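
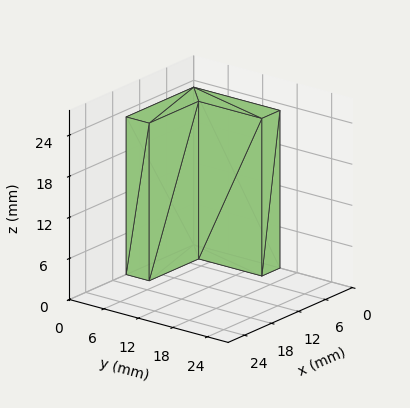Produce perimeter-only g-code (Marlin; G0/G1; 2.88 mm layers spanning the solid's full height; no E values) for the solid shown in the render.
Reading the render: the shape is an L-shaped prism: outer 15 × 15 mm, arm thicknesses ≈ 4 mm (horizontal) and 4 mm (vertical), extruded 23 mm in z (dimensions read to the nearest mm from the axis ticks). For the g-code, the solid's height is divided into equal slices at the stated Δz and each level perimeter traced with G1 moves after a G0 lift.

; perimeter-only toolpath
G21 ; units = mm
G90 ; absolute positioning
G28 ; home
; layer 1
G0 Z2.88
G0 X0.00 Y0.00
G1 X15.00 Y0.00
G1 X15.00 Y4.00
G1 X4.00 Y4.00
G1 X4.00 Y15.00
G1 X0.00 Y15.00
G1 X0.00 Y0.00
; layer 2
G0 Z5.75
G0 X0.00 Y0.00
G1 X15.00 Y0.00
G1 X15.00 Y4.00
G1 X4.00 Y4.00
G1 X4.00 Y15.00
G1 X0.00 Y15.00
G1 X0.00 Y0.00
; layer 3
G0 Z8.62
G0 X0.00 Y0.00
G1 X15.00 Y0.00
G1 X15.00 Y4.00
G1 X4.00 Y4.00
G1 X4.00 Y15.00
G1 X0.00 Y15.00
G1 X0.00 Y0.00
; layer 4
G0 Z11.50
G0 X0.00 Y0.00
G1 X15.00 Y0.00
G1 X15.00 Y4.00
G1 X4.00 Y4.00
G1 X4.00 Y15.00
G1 X0.00 Y15.00
G1 X0.00 Y0.00
; layer 5
G0 Z14.38
G0 X0.00 Y0.00
G1 X15.00 Y0.00
G1 X15.00 Y4.00
G1 X4.00 Y4.00
G1 X4.00 Y15.00
G1 X0.00 Y15.00
G1 X0.00 Y0.00
; layer 6
G0 Z17.25
G0 X0.00 Y0.00
G1 X15.00 Y0.00
G1 X15.00 Y4.00
G1 X4.00 Y4.00
G1 X4.00 Y15.00
G1 X0.00 Y15.00
G1 X0.00 Y0.00
; layer 7
G0 Z20.12
G0 X0.00 Y0.00
G1 X15.00 Y0.00
G1 X15.00 Y4.00
G1 X4.00 Y4.00
G1 X4.00 Y15.00
G1 X0.00 Y15.00
G1 X0.00 Y0.00
; layer 8
G0 Z23.00
G0 X0.00 Y0.00
G1 X15.00 Y0.00
G1 X15.00 Y4.00
G1 X4.00 Y4.00
G1 X4.00 Y15.00
G1 X0.00 Y15.00
G1 X0.00 Y0.00
M2 ; end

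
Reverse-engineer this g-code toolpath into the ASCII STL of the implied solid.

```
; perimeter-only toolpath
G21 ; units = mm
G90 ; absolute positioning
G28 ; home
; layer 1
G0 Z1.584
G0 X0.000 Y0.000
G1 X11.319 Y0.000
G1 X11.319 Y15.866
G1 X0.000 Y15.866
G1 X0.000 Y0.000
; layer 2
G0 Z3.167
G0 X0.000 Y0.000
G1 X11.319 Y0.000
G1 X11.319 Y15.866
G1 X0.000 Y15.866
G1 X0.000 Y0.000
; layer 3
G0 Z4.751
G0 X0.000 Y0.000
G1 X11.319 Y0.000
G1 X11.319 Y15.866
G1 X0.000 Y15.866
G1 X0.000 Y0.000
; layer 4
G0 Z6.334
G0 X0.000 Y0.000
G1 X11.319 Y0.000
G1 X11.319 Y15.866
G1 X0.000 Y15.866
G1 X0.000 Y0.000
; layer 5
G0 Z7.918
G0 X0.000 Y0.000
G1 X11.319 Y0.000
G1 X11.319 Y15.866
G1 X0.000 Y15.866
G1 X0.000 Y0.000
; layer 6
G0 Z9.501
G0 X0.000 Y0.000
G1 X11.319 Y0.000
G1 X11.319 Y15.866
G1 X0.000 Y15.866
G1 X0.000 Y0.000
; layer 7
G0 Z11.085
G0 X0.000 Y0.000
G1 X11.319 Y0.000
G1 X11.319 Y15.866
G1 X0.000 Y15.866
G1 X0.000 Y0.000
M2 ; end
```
solid part
  facet normal 0.0000 0.0000 -1.0000
    outer loop
      vertex 11.319 15.866 0.000
      vertex 11.319 0.000 0.000
      vertex 0.000 0.000 0.000
    endloop
  endfacet
  facet normal 0.0000 0.0000 -1.0000
    outer loop
      vertex 0.000 15.866 0.000
      vertex 11.319 15.866 0.000
      vertex 0.000 0.000 0.000
    endloop
  endfacet
  facet normal 0.0000 0.0000 1.0000
    outer loop
      vertex 0.000 0.000 11.085
      vertex 11.319 0.000 11.085
      vertex 11.319 15.866 11.085
    endloop
  endfacet
  facet normal 0.0000 0.0000 1.0000
    outer loop
      vertex 0.000 0.000 11.085
      vertex 11.319 15.866 11.085
      vertex 0.000 15.866 11.085
    endloop
  endfacet
  facet normal 0.0000 -1.0000 0.0000
    outer loop
      vertex 0.000 0.000 0.000
      vertex 11.319 0.000 0.000
      vertex 11.319 0.000 11.085
    endloop
  endfacet
  facet normal 0.0000 -1.0000 0.0000
    outer loop
      vertex 0.000 0.000 0.000
      vertex 11.319 0.000 11.085
      vertex 0.000 0.000 11.085
    endloop
  endfacet
  facet normal 0.0000 1.0000 0.0000
    outer loop
      vertex 11.319 15.866 11.085
      vertex 11.319 15.866 0.000
      vertex 0.000 15.866 0.000
    endloop
  endfacet
  facet normal 0.0000 1.0000 0.0000
    outer loop
      vertex 0.000 15.866 11.085
      vertex 11.319 15.866 11.085
      vertex 0.000 15.866 0.000
    endloop
  endfacet
  facet normal -1.0000 0.0000 0.0000
    outer loop
      vertex 0.000 15.866 11.085
      vertex 0.000 15.866 0.000
      vertex 0.000 0.000 0.000
    endloop
  endfacet
  facet normal -1.0000 0.0000 0.0000
    outer loop
      vertex 0.000 0.000 11.085
      vertex 0.000 15.866 11.085
      vertex 0.000 0.000 0.000
    endloop
  endfacet
  facet normal 1.0000 0.0000 0.0000
    outer loop
      vertex 11.319 0.000 0.000
      vertex 11.319 15.866 0.000
      vertex 11.319 15.866 11.085
    endloop
  endfacet
  facet normal 1.0000 0.0000 0.0000
    outer loop
      vertex 11.319 0.000 0.000
      vertex 11.319 15.866 11.085
      vertex 11.319 0.000 11.085
    endloop
  endfacet
endsolid part

The G0 Z moves step by Δz≈1.584 mm. Every layer's G1 loop is the same polygon, so the solid is a straight extrusion of it from z=0 to z≈11.1. Closing with flat bottom and top caps and triangulating gives 12 facets — a rectangular box, roughly 11.3 × 15.9 mm footprint and 11.1 mm tall.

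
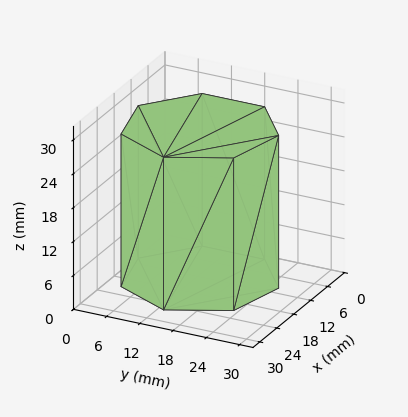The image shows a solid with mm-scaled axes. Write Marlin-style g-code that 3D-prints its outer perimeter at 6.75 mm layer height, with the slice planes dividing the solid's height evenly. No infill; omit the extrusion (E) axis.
Reading the render: the shape is a regular 7-sided prism (a cylinder approximated with 7 flat sides), circumscribed radius ≈ 13 mm, height ≈ 27 mm (dimensions read to the nearest mm from the axis ticks). For the g-code, the solid's height is divided into equal slices at the stated Δz and each level perimeter traced with G1 moves after a G0 lift.

; perimeter-only toolpath
G21 ; units = mm
G90 ; absolute positioning
G28 ; home
; layer 1
G0 Z6.75
G0 X26.00 Y13.00
G1 X21.11 Y23.16
G1 X10.11 Y25.67
G1 X1.29 Y18.64
G1 X1.29 Y7.36
G1 X10.11 Y0.33
G1 X21.11 Y2.84
G1 X26.00 Y13.00
; layer 2
G0 Z13.50
G0 X26.00 Y13.00
G1 X21.11 Y23.16
G1 X10.11 Y25.67
G1 X1.29 Y18.64
G1 X1.29 Y7.36
G1 X10.11 Y0.33
G1 X21.11 Y2.84
G1 X26.00 Y13.00
; layer 3
G0 Z20.25
G0 X26.00 Y13.00
G1 X21.11 Y23.16
G1 X10.11 Y25.67
G1 X1.29 Y18.64
G1 X1.29 Y7.36
G1 X10.11 Y0.33
G1 X21.11 Y2.84
G1 X26.00 Y13.00
; layer 4
G0 Z27.00
G0 X26.00 Y13.00
G1 X21.11 Y23.16
G1 X10.11 Y25.67
G1 X1.29 Y18.64
G1 X1.29 Y7.36
G1 X10.11 Y0.33
G1 X21.11 Y2.84
G1 X26.00 Y13.00
M2 ; end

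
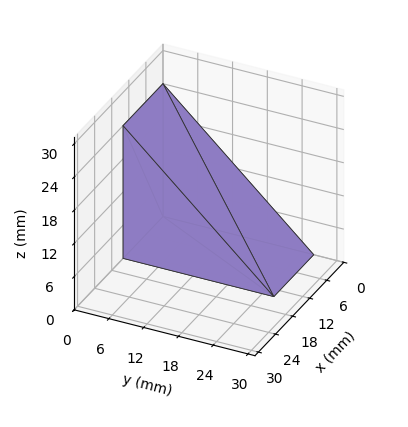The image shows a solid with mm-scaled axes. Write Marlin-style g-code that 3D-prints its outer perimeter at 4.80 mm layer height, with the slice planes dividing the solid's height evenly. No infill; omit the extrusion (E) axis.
Reading the render: the shape is a wedge (ramp): 14 × 26 mm base, rising to 24 mm along the y=0 edge and sloping linearly to z=0 at y=26 (dimensions read to the nearest mm from the axis ticks). For the g-code, the solid's height is divided into equal slices at the stated Δz and each level perimeter traced with G1 moves after a G0 lift.

; perimeter-only toolpath
G21 ; units = mm
G90 ; absolute positioning
G28 ; home
; layer 1
G0 Z4.80
G0 X0.00 Y0.00
G1 X14.00 Y0.00
G1 X14.00 Y20.80
G1 X0.00 Y20.80
G1 X0.00 Y0.00
; layer 2
G0 Z9.60
G0 X0.00 Y0.00
G1 X14.00 Y0.00
G1 X14.00 Y15.60
G1 X0.00 Y15.60
G1 X0.00 Y0.00
; layer 3
G0 Z14.40
G0 X0.00 Y0.00
G1 X14.00 Y0.00
G1 X14.00 Y10.40
G1 X0.00 Y10.40
G1 X0.00 Y0.00
; layer 4
G0 Z19.20
G0 X0.00 Y0.00
G1 X14.00 Y0.00
G1 X14.00 Y5.20
G1 X0.00 Y5.20
G1 X0.00 Y0.00
M2 ; end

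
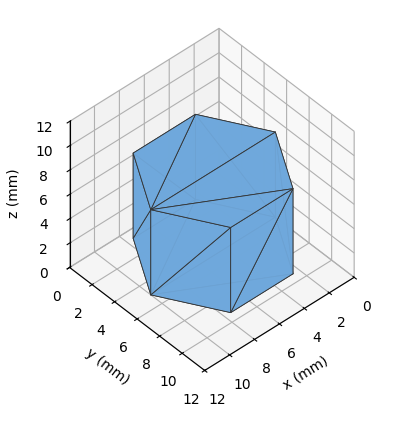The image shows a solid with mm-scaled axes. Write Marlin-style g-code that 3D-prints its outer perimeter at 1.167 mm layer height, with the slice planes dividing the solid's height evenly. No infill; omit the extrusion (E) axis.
Reading the render: the shape is a regular 6-sided prism (a cylinder approximated with 6 flat sides), circumscribed radius ≈ 5 mm, height ≈ 7 mm (dimensions read to the nearest mm from the axis ticks). For the g-code, the solid's height is divided into equal slices at the stated Δz and each level perimeter traced with G1 moves after a G0 lift.

; perimeter-only toolpath
G21 ; units = mm
G90 ; absolute positioning
G28 ; home
; layer 1
G0 Z1.167
G0 X10.000 Y5.000
G1 X7.500 Y9.330
G1 X2.500 Y9.330
G1 X0.000 Y5.000
G1 X2.500 Y0.670
G1 X7.500 Y0.670
G1 X10.000 Y5.000
; layer 2
G0 Z2.333
G0 X10.000 Y5.000
G1 X7.500 Y9.330
G1 X2.500 Y9.330
G1 X0.000 Y5.000
G1 X2.500 Y0.670
G1 X7.500 Y0.670
G1 X10.000 Y5.000
; layer 3
G0 Z3.500
G0 X10.000 Y5.000
G1 X7.500 Y9.330
G1 X2.500 Y9.330
G1 X0.000 Y5.000
G1 X2.500 Y0.670
G1 X7.500 Y0.670
G1 X10.000 Y5.000
; layer 4
G0 Z4.667
G0 X10.000 Y5.000
G1 X7.500 Y9.330
G1 X2.500 Y9.330
G1 X0.000 Y5.000
G1 X2.500 Y0.670
G1 X7.500 Y0.670
G1 X10.000 Y5.000
; layer 5
G0 Z5.833
G0 X10.000 Y5.000
G1 X7.500 Y9.330
G1 X2.500 Y9.330
G1 X0.000 Y5.000
G1 X2.500 Y0.670
G1 X7.500 Y0.670
G1 X10.000 Y5.000
; layer 6
G0 Z7.000
G0 X10.000 Y5.000
G1 X7.500 Y9.330
G1 X2.500 Y9.330
G1 X0.000 Y5.000
G1 X2.500 Y0.670
G1 X7.500 Y0.670
G1 X10.000 Y5.000
M2 ; end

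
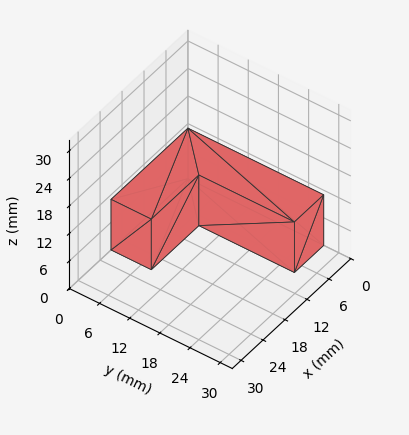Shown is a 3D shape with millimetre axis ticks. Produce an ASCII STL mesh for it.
Reading the render: the shape is an L-shaped prism: outer 21 × 27 mm, arm thicknesses ≈ 8 mm (horizontal) and 8 mm (vertical), extruded 11 mm in z (dimensions read to the nearest mm from the axis ticks). For the STL, each face is triangulated and given an outward normal.

solid part
  facet normal 0.0000 0.0000 -1.0000
    outer loop
      vertex 21.00 8.00 0.00
      vertex 21.00 0.00 0.00
      vertex 0.00 0.00 0.00
    endloop
  endfacet
  facet normal 0.0000 0.0000 -1.0000
    outer loop
      vertex 8.00 8.00 0.00
      vertex 21.00 8.00 0.00
      vertex 0.00 0.00 0.00
    endloop
  endfacet
  facet normal 0.0000 0.0000 -1.0000
    outer loop
      vertex 8.00 27.00 0.00
      vertex 8.00 8.00 0.00
      vertex 0.00 0.00 0.00
    endloop
  endfacet
  facet normal 0.0000 0.0000 -1.0000
    outer loop
      vertex 0.00 27.00 0.00
      vertex 8.00 27.00 0.00
      vertex 0.00 0.00 0.00
    endloop
  endfacet
  facet normal 0.0000 0.0000 1.0000
    outer loop
      vertex 0.00 0.00 11.00
      vertex 21.00 0.00 11.00
      vertex 21.00 8.00 11.00
    endloop
  endfacet
  facet normal 0.0000 0.0000 1.0000
    outer loop
      vertex 0.00 0.00 11.00
      vertex 21.00 8.00 11.00
      vertex 8.00 8.00 11.00
    endloop
  endfacet
  facet normal 0.0000 0.0000 1.0000
    outer loop
      vertex 0.00 0.00 11.00
      vertex 8.00 8.00 11.00
      vertex 8.00 27.00 11.00
    endloop
  endfacet
  facet normal 0.0000 0.0000 1.0000
    outer loop
      vertex 0.00 0.00 11.00
      vertex 8.00 27.00 11.00
      vertex 0.00 27.00 11.00
    endloop
  endfacet
  facet normal 0.0000 -1.0000 0.0000
    outer loop
      vertex 0.00 0.00 0.00
      vertex 21.00 0.00 0.00
      vertex 21.00 0.00 11.00
    endloop
  endfacet
  facet normal 0.0000 -1.0000 0.0000
    outer loop
      vertex 0.00 0.00 0.00
      vertex 21.00 0.00 11.00
      vertex 0.00 0.00 11.00
    endloop
  endfacet
  facet normal 1.0000 0.0000 0.0000
    outer loop
      vertex 21.00 0.00 0.00
      vertex 21.00 8.00 0.00
      vertex 21.00 8.00 11.00
    endloop
  endfacet
  facet normal 1.0000 0.0000 0.0000
    outer loop
      vertex 21.00 0.00 0.00
      vertex 21.00 8.00 11.00
      vertex 21.00 0.00 11.00
    endloop
  endfacet
  facet normal 0.0000 1.0000 0.0000
    outer loop
      vertex 21.00 8.00 0.00
      vertex 8.00 8.00 0.00
      vertex 8.00 8.00 11.00
    endloop
  endfacet
  facet normal 0.0000 1.0000 0.0000
    outer loop
      vertex 21.00 8.00 0.00
      vertex 8.00 8.00 11.00
      vertex 21.00 8.00 11.00
    endloop
  endfacet
  facet normal 1.0000 0.0000 0.0000
    outer loop
      vertex 8.00 8.00 0.00
      vertex 8.00 27.00 0.00
      vertex 8.00 27.00 11.00
    endloop
  endfacet
  facet normal 1.0000 0.0000 0.0000
    outer loop
      vertex 8.00 8.00 0.00
      vertex 8.00 27.00 11.00
      vertex 8.00 8.00 11.00
    endloop
  endfacet
  facet normal 0.0000 1.0000 0.0000
    outer loop
      vertex 8.00 27.00 0.00
      vertex 0.00 27.00 0.00
      vertex 0.00 27.00 11.00
    endloop
  endfacet
  facet normal 0.0000 1.0000 0.0000
    outer loop
      vertex 8.00 27.00 0.00
      vertex 0.00 27.00 11.00
      vertex 8.00 27.00 11.00
    endloop
  endfacet
  facet normal -1.0000 0.0000 0.0000
    outer loop
      vertex 0.00 27.00 0.00
      vertex 0.00 0.00 0.00
      vertex 0.00 0.00 11.00
    endloop
  endfacet
  facet normal -1.0000 0.0000 0.0000
    outer loop
      vertex 0.00 27.00 0.00
      vertex 0.00 0.00 11.00
      vertex 0.00 27.00 11.00
    endloop
  endfacet
endsolid part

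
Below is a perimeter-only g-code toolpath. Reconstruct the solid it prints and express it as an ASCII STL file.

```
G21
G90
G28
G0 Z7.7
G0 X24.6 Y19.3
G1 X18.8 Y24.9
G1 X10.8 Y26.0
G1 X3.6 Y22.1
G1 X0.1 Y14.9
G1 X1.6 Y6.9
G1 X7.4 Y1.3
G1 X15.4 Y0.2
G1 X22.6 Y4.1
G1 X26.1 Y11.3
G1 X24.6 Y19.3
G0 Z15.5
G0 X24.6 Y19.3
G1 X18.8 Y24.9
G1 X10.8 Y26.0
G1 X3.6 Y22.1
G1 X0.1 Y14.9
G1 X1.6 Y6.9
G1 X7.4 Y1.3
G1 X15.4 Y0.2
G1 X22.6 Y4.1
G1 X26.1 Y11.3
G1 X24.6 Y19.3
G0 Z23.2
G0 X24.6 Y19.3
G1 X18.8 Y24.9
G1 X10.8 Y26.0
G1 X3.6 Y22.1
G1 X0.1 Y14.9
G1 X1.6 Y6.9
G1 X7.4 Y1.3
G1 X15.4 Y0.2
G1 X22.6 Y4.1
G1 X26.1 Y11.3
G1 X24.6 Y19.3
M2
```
solid part
  facet normal 0.0000 0.0000 -1.0000
    outer loop
      vertex 10.8 26.0 0.0
      vertex 18.8 24.9 0.0
      vertex 24.6 19.3 0.0
    endloop
  endfacet
  facet normal 0.0000 0.0000 -1.0000
    outer loop
      vertex 3.6 22.1 0.0
      vertex 10.8 26.0 0.0
      vertex 24.6 19.3 0.0
    endloop
  endfacet
  facet normal 0.0000 0.0000 -1.0000
    outer loop
      vertex 0.1 14.9 0.0
      vertex 3.6 22.1 0.0
      vertex 24.6 19.3 0.0
    endloop
  endfacet
  facet normal 0.0000 0.0000 -1.0000
    outer loop
      vertex 1.6 6.9 0.0
      vertex 0.1 14.9 0.0
      vertex 24.6 19.3 0.0
    endloop
  endfacet
  facet normal 0.0000 0.0000 -1.0000
    outer loop
      vertex 7.4 1.3 0.0
      vertex 1.6 6.9 0.0
      vertex 24.6 19.3 0.0
    endloop
  endfacet
  facet normal 0.0000 0.0000 -1.0000
    outer loop
      vertex 15.4 0.2 0.0
      vertex 7.4 1.3 0.0
      vertex 24.6 19.3 0.0
    endloop
  endfacet
  facet normal 0.0000 0.0000 -1.0000
    outer loop
      vertex 22.6 4.1 0.0
      vertex 15.4 0.2 0.0
      vertex 24.6 19.3 0.0
    endloop
  endfacet
  facet normal 0.0000 0.0000 -1.0000
    outer loop
      vertex 26.1 11.3 0.0
      vertex 22.6 4.1 0.0
      vertex 24.6 19.3 0.0
    endloop
  endfacet
  facet normal 0.0000 0.0000 1.0000
    outer loop
      vertex 24.6 19.3 23.2
      vertex 18.8 24.9 23.2
      vertex 10.8 26.0 23.2
    endloop
  endfacet
  facet normal 0.0000 0.0000 1.0000
    outer loop
      vertex 24.6 19.3 23.2
      vertex 10.8 26.0 23.2
      vertex 3.6 22.1 23.2
    endloop
  endfacet
  facet normal 0.0000 0.0000 1.0000
    outer loop
      vertex 24.6 19.3 23.2
      vertex 3.6 22.1 23.2
      vertex 0.1 14.9 23.2
    endloop
  endfacet
  facet normal 0.0000 0.0000 1.0000
    outer loop
      vertex 24.6 19.3 23.2
      vertex 0.1 14.9 23.2
      vertex 1.6 6.9 23.2
    endloop
  endfacet
  facet normal 0.0000 0.0000 1.0000
    outer loop
      vertex 24.6 19.3 23.2
      vertex 1.6 6.9 23.2
      vertex 7.4 1.3 23.2
    endloop
  endfacet
  facet normal 0.0000 0.0000 1.0000
    outer loop
      vertex 24.6 19.3 23.2
      vertex 7.4 1.3 23.2
      vertex 15.4 0.2 23.2
    endloop
  endfacet
  facet normal 0.0000 0.0000 1.0000
    outer loop
      vertex 24.6 19.3 23.2
      vertex 15.4 0.2 23.2
      vertex 22.6 4.1 23.2
    endloop
  endfacet
  facet normal 0.0000 0.0000 1.0000
    outer loop
      vertex 24.6 19.3 23.2
      vertex 22.6 4.1 23.2
      vertex 26.1 11.3 23.2
    endloop
  endfacet
  facet normal 0.6946 0.7194 0.0000
    outer loop
      vertex 24.6 19.3 0.0
      vertex 18.8 24.9 0.0
      vertex 18.8 24.9 23.2
    endloop
  endfacet
  facet normal 0.6946 0.7194 0.0000
    outer loop
      vertex 24.6 19.3 0.0
      vertex 18.8 24.9 23.2
      vertex 24.6 19.3 23.2
    endloop
  endfacet
  facet normal 0.1362 0.9907 0.0000
    outer loop
      vertex 18.8 24.9 0.0
      vertex 10.8 26.0 0.0
      vertex 10.8 26.0 23.2
    endloop
  endfacet
  facet normal 0.1362 0.9907 0.0000
    outer loop
      vertex 18.8 24.9 0.0
      vertex 10.8 26.0 23.2
      vertex 18.8 24.9 23.2
    endloop
  endfacet
  facet normal -0.4763 0.8793 0.0000
    outer loop
      vertex 10.8 26.0 0.0
      vertex 3.6 22.1 0.0
      vertex 3.6 22.1 23.2
    endloop
  endfacet
  facet normal -0.4763 0.8793 0.0000
    outer loop
      vertex 10.8 26.0 0.0
      vertex 3.6 22.1 23.2
      vertex 10.8 26.0 23.2
    endloop
  endfacet
  facet normal -0.8994 0.4372 0.0000
    outer loop
      vertex 3.6 22.1 0.0
      vertex 0.1 14.9 0.0
      vertex 0.1 14.9 23.2
    endloop
  endfacet
  facet normal -0.8994 0.4372 0.0000
    outer loop
      vertex 3.6 22.1 0.0
      vertex 0.1 14.9 23.2
      vertex 3.6 22.1 23.2
    endloop
  endfacet
  facet normal -0.9829 -0.1843 0.0000
    outer loop
      vertex 0.1 14.9 0.0
      vertex 1.6 6.9 0.0
      vertex 1.6 6.9 23.2
    endloop
  endfacet
  facet normal -0.9829 -0.1843 0.0000
    outer loop
      vertex 0.1 14.9 0.0
      vertex 1.6 6.9 23.2
      vertex 0.1 14.9 23.2
    endloop
  endfacet
  facet normal -0.6946 -0.7194 0.0000
    outer loop
      vertex 1.6 6.9 0.0
      vertex 7.4 1.3 0.0
      vertex 7.4 1.3 23.2
    endloop
  endfacet
  facet normal -0.6946 -0.7194 0.0000
    outer loop
      vertex 1.6 6.9 0.0
      vertex 7.4 1.3 23.2
      vertex 1.6 6.9 23.2
    endloop
  endfacet
  facet normal -0.1362 -0.9907 0.0000
    outer loop
      vertex 7.4 1.3 0.0
      vertex 15.4 0.2 0.0
      vertex 15.4 0.2 23.2
    endloop
  endfacet
  facet normal -0.1362 -0.9907 0.0000
    outer loop
      vertex 7.4 1.3 0.0
      vertex 15.4 0.2 23.2
      vertex 7.4 1.3 23.2
    endloop
  endfacet
  facet normal 0.4763 -0.8793 0.0000
    outer loop
      vertex 15.4 0.2 0.0
      vertex 22.6 4.1 0.0
      vertex 22.6 4.1 23.2
    endloop
  endfacet
  facet normal 0.4763 -0.8793 0.0000
    outer loop
      vertex 15.4 0.2 0.0
      vertex 22.6 4.1 23.2
      vertex 15.4 0.2 23.2
    endloop
  endfacet
  facet normal 0.8994 -0.4372 0.0000
    outer loop
      vertex 22.6 4.1 0.0
      vertex 26.1 11.3 0.0
      vertex 26.1 11.3 23.2
    endloop
  endfacet
  facet normal 0.8994 -0.4372 0.0000
    outer loop
      vertex 22.6 4.1 0.0
      vertex 26.1 11.3 23.2
      vertex 22.6 4.1 23.2
    endloop
  endfacet
  facet normal 0.9829 0.1843 0.0000
    outer loop
      vertex 26.1 11.3 0.0
      vertex 24.6 19.3 0.0
      vertex 24.6 19.3 23.2
    endloop
  endfacet
  facet normal 0.9829 0.1843 0.0000
    outer loop
      vertex 26.1 11.3 0.0
      vertex 24.6 19.3 23.2
      vertex 26.1 11.3 23.2
    endloop
  endfacet
endsolid part

The G0 Z moves step by Δz≈7.7 mm. Every layer's G1 loop is the same polygon, so the solid is a straight extrusion of it from z=0 to z≈23.2. Closing with flat bottom and top caps and triangulating gives 36 facets — a regular 10-sided prism (a cylinder approximated with 10 flat sides), circumscribed radius ≈ 13.1 mm, height ≈ 23.2 mm.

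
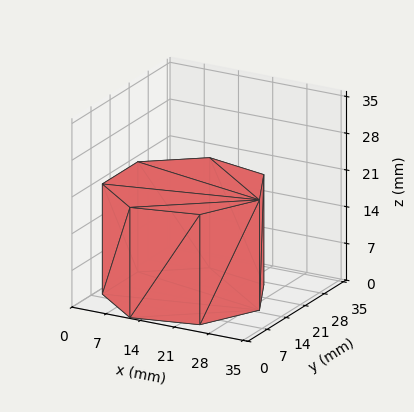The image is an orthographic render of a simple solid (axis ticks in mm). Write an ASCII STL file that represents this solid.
Reading the render: the shape is a regular 7-sided prism (a cylinder approximated with 7 flat sides), circumscribed radius ≈ 15 mm, height ≈ 21 mm (dimensions read to the nearest mm from the axis ticks). For the STL, each face is triangulated and given an outward normal.

solid part
  facet normal 0.0000 0.0000 -1.0000
    outer loop
      vertex 11.662 29.624 0.000
      vertex 24.352 26.727 0.000
      vertex 30.000 15.000 0.000
    endloop
  endfacet
  facet normal 0.0000 0.0000 -1.0000
    outer loop
      vertex 1.485 21.508 0.000
      vertex 11.662 29.624 0.000
      vertex 30.000 15.000 0.000
    endloop
  endfacet
  facet normal 0.0000 0.0000 -1.0000
    outer loop
      vertex 1.485 8.492 0.000
      vertex 1.485 21.508 0.000
      vertex 30.000 15.000 0.000
    endloop
  endfacet
  facet normal 0.0000 0.0000 -1.0000
    outer loop
      vertex 11.662 0.376 0.000
      vertex 1.485 8.492 0.000
      vertex 30.000 15.000 0.000
    endloop
  endfacet
  facet normal 0.0000 0.0000 -1.0000
    outer loop
      vertex 24.352 3.273 0.000
      vertex 11.662 0.376 0.000
      vertex 30.000 15.000 0.000
    endloop
  endfacet
  facet normal 0.0000 0.0000 1.0000
    outer loop
      vertex 30.000 15.000 21.000
      vertex 24.352 26.727 21.000
      vertex 11.662 29.624 21.000
    endloop
  endfacet
  facet normal 0.0000 0.0000 1.0000
    outer loop
      vertex 30.000 15.000 21.000
      vertex 11.662 29.624 21.000
      vertex 1.485 21.508 21.000
    endloop
  endfacet
  facet normal 0.0000 0.0000 1.0000
    outer loop
      vertex 30.000 15.000 21.000
      vertex 1.485 21.508 21.000
      vertex 1.485 8.492 21.000
    endloop
  endfacet
  facet normal 0.0000 0.0000 1.0000
    outer loop
      vertex 30.000 15.000 21.000
      vertex 1.485 8.492 21.000
      vertex 11.662 0.376 21.000
    endloop
  endfacet
  facet normal 0.0000 0.0000 1.0000
    outer loop
      vertex 30.000 15.000 21.000
      vertex 11.662 0.376 21.000
      vertex 24.352 3.273 21.000
    endloop
  endfacet
  facet normal 0.9010 0.4339 0.0000
    outer loop
      vertex 30.000 15.000 0.000
      vertex 24.352 26.727 0.000
      vertex 24.352 26.727 21.000
    endloop
  endfacet
  facet normal 0.9010 0.4339 0.0000
    outer loop
      vertex 30.000 15.000 0.000
      vertex 24.352 26.727 21.000
      vertex 30.000 15.000 21.000
    endloop
  endfacet
  facet normal 0.2226 0.9749 0.0000
    outer loop
      vertex 24.352 26.727 0.000
      vertex 11.662 29.624 0.000
      vertex 11.662 29.624 21.000
    endloop
  endfacet
  facet normal 0.2226 0.9749 0.0000
    outer loop
      vertex 24.352 26.727 0.000
      vertex 11.662 29.624 21.000
      vertex 24.352 26.727 21.000
    endloop
  endfacet
  facet normal -0.6235 0.7818 0.0000
    outer loop
      vertex 11.662 29.624 0.000
      vertex 1.485 21.508 0.000
      vertex 1.485 21.508 21.000
    endloop
  endfacet
  facet normal -0.6235 0.7818 0.0000
    outer loop
      vertex 11.662 29.624 0.000
      vertex 1.485 21.508 21.000
      vertex 11.662 29.624 21.000
    endloop
  endfacet
  facet normal -1.0000 0.0000 0.0000
    outer loop
      vertex 1.485 21.508 0.000
      vertex 1.485 8.492 0.000
      vertex 1.485 8.492 21.000
    endloop
  endfacet
  facet normal -1.0000 0.0000 0.0000
    outer loop
      vertex 1.485 21.508 0.000
      vertex 1.485 8.492 21.000
      vertex 1.485 21.508 21.000
    endloop
  endfacet
  facet normal -0.6235 -0.7818 0.0000
    outer loop
      vertex 1.485 8.492 0.000
      vertex 11.662 0.376 0.000
      vertex 11.662 0.376 21.000
    endloop
  endfacet
  facet normal -0.6235 -0.7818 0.0000
    outer loop
      vertex 1.485 8.492 0.000
      vertex 11.662 0.376 21.000
      vertex 1.485 8.492 21.000
    endloop
  endfacet
  facet normal 0.2226 -0.9749 0.0000
    outer loop
      vertex 11.662 0.376 0.000
      vertex 24.352 3.273 0.000
      vertex 24.352 3.273 21.000
    endloop
  endfacet
  facet normal 0.2226 -0.9749 0.0000
    outer loop
      vertex 11.662 0.376 0.000
      vertex 24.352 3.273 21.000
      vertex 11.662 0.376 21.000
    endloop
  endfacet
  facet normal 0.9010 -0.4339 0.0000
    outer loop
      vertex 24.352 3.273 0.000
      vertex 30.000 15.000 0.000
      vertex 30.000 15.000 21.000
    endloop
  endfacet
  facet normal 0.9010 -0.4339 0.0000
    outer loop
      vertex 24.352 3.273 0.000
      vertex 30.000 15.000 21.000
      vertex 24.352 3.273 21.000
    endloop
  endfacet
endsolid part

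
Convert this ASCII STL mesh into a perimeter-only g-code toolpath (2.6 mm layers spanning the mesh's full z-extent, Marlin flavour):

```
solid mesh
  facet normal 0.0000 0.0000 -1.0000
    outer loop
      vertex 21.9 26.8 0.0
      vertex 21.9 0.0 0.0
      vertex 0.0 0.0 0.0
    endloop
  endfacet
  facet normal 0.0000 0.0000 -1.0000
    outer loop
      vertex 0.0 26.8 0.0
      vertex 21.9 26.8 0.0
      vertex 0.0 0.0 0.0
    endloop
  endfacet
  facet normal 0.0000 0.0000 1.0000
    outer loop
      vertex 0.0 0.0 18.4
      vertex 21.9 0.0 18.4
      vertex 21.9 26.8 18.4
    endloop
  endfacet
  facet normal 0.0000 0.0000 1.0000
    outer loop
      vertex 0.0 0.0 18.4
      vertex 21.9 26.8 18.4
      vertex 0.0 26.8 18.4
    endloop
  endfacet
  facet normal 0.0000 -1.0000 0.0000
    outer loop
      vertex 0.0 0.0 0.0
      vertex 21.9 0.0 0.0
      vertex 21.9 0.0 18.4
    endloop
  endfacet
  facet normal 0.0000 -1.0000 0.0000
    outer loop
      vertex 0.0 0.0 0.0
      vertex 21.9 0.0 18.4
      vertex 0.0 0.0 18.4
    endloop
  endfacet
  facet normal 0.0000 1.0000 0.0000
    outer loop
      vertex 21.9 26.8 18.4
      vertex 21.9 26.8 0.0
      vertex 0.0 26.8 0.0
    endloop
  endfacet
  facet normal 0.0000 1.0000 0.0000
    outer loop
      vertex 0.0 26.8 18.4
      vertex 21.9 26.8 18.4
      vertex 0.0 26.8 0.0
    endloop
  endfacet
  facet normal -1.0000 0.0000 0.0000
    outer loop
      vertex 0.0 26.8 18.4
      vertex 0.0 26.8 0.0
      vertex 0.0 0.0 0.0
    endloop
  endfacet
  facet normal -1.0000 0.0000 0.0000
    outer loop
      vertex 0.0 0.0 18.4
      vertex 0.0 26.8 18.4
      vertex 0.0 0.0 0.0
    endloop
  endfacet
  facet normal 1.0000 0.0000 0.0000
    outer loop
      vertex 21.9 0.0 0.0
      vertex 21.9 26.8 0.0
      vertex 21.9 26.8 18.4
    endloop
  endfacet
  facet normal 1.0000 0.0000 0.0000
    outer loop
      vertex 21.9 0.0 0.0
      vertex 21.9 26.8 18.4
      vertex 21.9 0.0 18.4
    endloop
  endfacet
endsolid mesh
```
; perimeter-only toolpath
G21 ; units = mm
G90 ; absolute positioning
G28 ; home
; layer 1
G0 Z2.6
G0 X0.0 Y0.0
G1 X21.9 Y0.0
G1 X21.9 Y26.8
G1 X0.0 Y26.8
G1 X0.0 Y0.0
; layer 2
G0 Z5.3
G0 X0.0 Y0.0
G1 X21.9 Y0.0
G1 X21.9 Y26.8
G1 X0.0 Y26.8
G1 X0.0 Y0.0
; layer 3
G0 Z7.9
G0 X0.0 Y0.0
G1 X21.9 Y0.0
G1 X21.9 Y26.8
G1 X0.0 Y26.8
G1 X0.0 Y0.0
; layer 4
G0 Z10.5
G0 X0.0 Y0.0
G1 X21.9 Y0.0
G1 X21.9 Y26.8
G1 X0.0 Y26.8
G1 X0.0 Y0.0
; layer 5
G0 Z13.1
G0 X0.0 Y0.0
G1 X21.9 Y0.0
G1 X21.9 Y26.8
G1 X0.0 Y26.8
G1 X0.0 Y0.0
; layer 6
G0 Z15.8
G0 X0.0 Y0.0
G1 X21.9 Y0.0
G1 X21.9 Y26.8
G1 X0.0 Y26.8
G1 X0.0 Y0.0
; layer 7
G0 Z18.4
G0 X0.0 Y0.0
G1 X21.9 Y0.0
G1 X21.9 Y26.8
G1 X0.0 Y26.8
G1 X0.0 Y0.0
M2 ; end

The solid is a rectangular box, roughly 21.9 × 26.8 mm footprint and 18.4 mm tall. Slicing at Δz = 2.6 mm — 7 equal slices spanning the solid's height, so layer i sits at z = i·h/7 — gives 7 non-empty perimeters. Each is a 4-segment closed polygon; G0 lifts to the layer z and rapids to the start vertex, then G1 traces the edges.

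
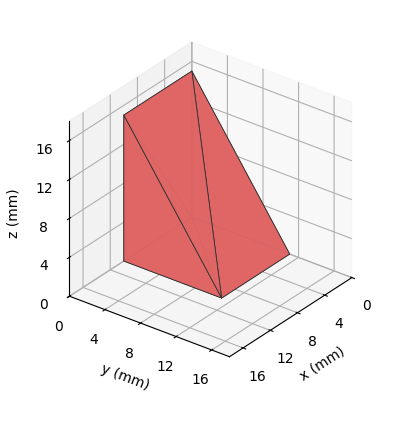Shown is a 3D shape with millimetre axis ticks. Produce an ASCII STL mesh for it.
Reading the render: the shape is a wedge (ramp): 10 × 11 mm base, rising to 15 mm along the y=0 edge and sloping linearly to z=0 at y=11 (dimensions read to the nearest mm from the axis ticks). For the STL, each face is triangulated and given an outward normal.

solid part
  facet normal 0.0000 0.0000 -1.0000
    outer loop
      vertex 10.0 11.0 0.0
      vertex 10.0 0.0 0.0
      vertex 0.0 0.0 0.0
    endloop
  endfacet
  facet normal 0.0000 0.0000 -1.0000
    outer loop
      vertex 0.0 11.0 0.0
      vertex 10.0 11.0 0.0
      vertex 0.0 0.0 0.0
    endloop
  endfacet
  facet normal 0.0000 -1.0000 0.0000
    outer loop
      vertex 0.0 0.0 0.0
      vertex 10.0 0.0 0.0
      vertex 10.0 0.0 15.0
    endloop
  endfacet
  facet normal 0.0000 -1.0000 0.0000
    outer loop
      vertex 0.0 0.0 0.0
      vertex 10.0 0.0 15.0
      vertex 0.0 0.0 15.0
    endloop
  endfacet
  facet normal 0.0000 0.8064 0.5914
    outer loop
      vertex 0.0 0.0 15.0
      vertex 10.0 0.0 15.0
      vertex 10.0 11.0 0.0
    endloop
  endfacet
  facet normal 0.0000 0.8064 0.5914
    outer loop
      vertex 0.0 0.0 15.0
      vertex 10.0 11.0 0.0
      vertex 0.0 11.0 0.0
    endloop
  endfacet
  facet normal -1.0000 0.0000 0.0000
    outer loop
      vertex 0.0 0.0 15.0
      vertex 0.0 11.0 0.0
      vertex 0.0 0.0 0.0
    endloop
  endfacet
  facet normal 1.0000 0.0000 0.0000
    outer loop
      vertex 10.0 0.0 0.0
      vertex 10.0 11.0 0.0
      vertex 10.0 0.0 15.0
    endloop
  endfacet
endsolid part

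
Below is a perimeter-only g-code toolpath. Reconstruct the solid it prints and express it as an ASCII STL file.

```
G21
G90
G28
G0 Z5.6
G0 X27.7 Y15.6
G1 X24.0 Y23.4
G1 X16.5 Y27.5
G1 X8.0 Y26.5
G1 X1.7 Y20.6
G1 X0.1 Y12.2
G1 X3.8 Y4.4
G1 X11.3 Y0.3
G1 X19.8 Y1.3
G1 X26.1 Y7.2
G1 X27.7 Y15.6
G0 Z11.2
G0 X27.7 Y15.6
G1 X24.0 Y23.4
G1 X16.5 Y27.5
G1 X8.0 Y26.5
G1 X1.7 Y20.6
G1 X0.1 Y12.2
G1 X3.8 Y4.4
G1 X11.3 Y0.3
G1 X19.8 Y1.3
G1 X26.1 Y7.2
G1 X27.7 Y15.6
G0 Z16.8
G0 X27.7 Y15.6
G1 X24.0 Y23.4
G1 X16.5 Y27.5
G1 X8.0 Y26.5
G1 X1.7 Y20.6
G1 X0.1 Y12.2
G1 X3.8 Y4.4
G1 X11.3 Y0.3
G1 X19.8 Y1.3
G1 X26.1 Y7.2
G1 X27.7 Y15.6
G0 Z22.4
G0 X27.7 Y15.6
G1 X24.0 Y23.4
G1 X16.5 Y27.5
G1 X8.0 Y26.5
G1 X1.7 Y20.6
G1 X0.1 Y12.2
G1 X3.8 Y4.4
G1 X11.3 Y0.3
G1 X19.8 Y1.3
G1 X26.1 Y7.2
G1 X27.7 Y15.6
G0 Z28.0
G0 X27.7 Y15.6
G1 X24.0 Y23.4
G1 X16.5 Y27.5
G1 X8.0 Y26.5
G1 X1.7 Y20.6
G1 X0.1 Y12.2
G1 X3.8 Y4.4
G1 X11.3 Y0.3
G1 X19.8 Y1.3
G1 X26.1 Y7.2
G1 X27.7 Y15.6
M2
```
solid part
  facet normal 0.0000 0.0000 -1.0000
    outer loop
      vertex 16.5 27.5 0.0
      vertex 24.0 23.4 0.0
      vertex 27.7 15.6 0.0
    endloop
  endfacet
  facet normal 0.0000 0.0000 -1.0000
    outer loop
      vertex 8.0 26.5 0.0
      vertex 16.5 27.5 0.0
      vertex 27.7 15.6 0.0
    endloop
  endfacet
  facet normal 0.0000 0.0000 -1.0000
    outer loop
      vertex 1.7 20.6 0.0
      vertex 8.0 26.5 0.0
      vertex 27.7 15.6 0.0
    endloop
  endfacet
  facet normal 0.0000 0.0000 -1.0000
    outer loop
      vertex 0.1 12.2 0.0
      vertex 1.7 20.6 0.0
      vertex 27.7 15.6 0.0
    endloop
  endfacet
  facet normal 0.0000 0.0000 -1.0000
    outer loop
      vertex 3.8 4.4 0.0
      vertex 0.1 12.2 0.0
      vertex 27.7 15.6 0.0
    endloop
  endfacet
  facet normal 0.0000 0.0000 -1.0000
    outer loop
      vertex 11.3 0.3 0.0
      vertex 3.8 4.4 0.0
      vertex 27.7 15.6 0.0
    endloop
  endfacet
  facet normal 0.0000 0.0000 -1.0000
    outer loop
      vertex 19.8 1.3 0.0
      vertex 11.3 0.3 0.0
      vertex 27.7 15.6 0.0
    endloop
  endfacet
  facet normal 0.0000 0.0000 -1.0000
    outer loop
      vertex 26.1 7.2 0.0
      vertex 19.8 1.3 0.0
      vertex 27.7 15.6 0.0
    endloop
  endfacet
  facet normal 0.0000 0.0000 1.0000
    outer loop
      vertex 27.7 15.6 28.0
      vertex 24.0 23.4 28.0
      vertex 16.5 27.5 28.0
    endloop
  endfacet
  facet normal 0.0000 0.0000 1.0000
    outer loop
      vertex 27.7 15.6 28.0
      vertex 16.5 27.5 28.0
      vertex 8.0 26.5 28.0
    endloop
  endfacet
  facet normal 0.0000 0.0000 1.0000
    outer loop
      vertex 27.7 15.6 28.0
      vertex 8.0 26.5 28.0
      vertex 1.7 20.6 28.0
    endloop
  endfacet
  facet normal 0.0000 0.0000 1.0000
    outer loop
      vertex 27.7 15.6 28.0
      vertex 1.7 20.6 28.0
      vertex 0.1 12.2 28.0
    endloop
  endfacet
  facet normal 0.0000 0.0000 1.0000
    outer loop
      vertex 27.7 15.6 28.0
      vertex 0.1 12.2 28.0
      vertex 3.8 4.4 28.0
    endloop
  endfacet
  facet normal 0.0000 0.0000 1.0000
    outer loop
      vertex 27.7 15.6 28.0
      vertex 3.8 4.4 28.0
      vertex 11.3 0.3 28.0
    endloop
  endfacet
  facet normal 0.0000 0.0000 1.0000
    outer loop
      vertex 27.7 15.6 28.0
      vertex 11.3 0.3 28.0
      vertex 19.8 1.3 28.0
    endloop
  endfacet
  facet normal 0.0000 0.0000 1.0000
    outer loop
      vertex 27.7 15.6 28.0
      vertex 19.8 1.3 28.0
      vertex 26.1 7.2 28.0
    endloop
  endfacet
  facet normal 0.9035 0.4286 0.0000
    outer loop
      vertex 27.7 15.6 0.0
      vertex 24.0 23.4 0.0
      vertex 24.0 23.4 28.0
    endloop
  endfacet
  facet normal 0.9035 0.4286 0.0000
    outer loop
      vertex 27.7 15.6 0.0
      vertex 24.0 23.4 28.0
      vertex 27.7 15.6 28.0
    endloop
  endfacet
  facet normal 0.4797 0.8774 0.0000
    outer loop
      vertex 24.0 23.4 0.0
      vertex 16.5 27.5 0.0
      vertex 16.5 27.5 28.0
    endloop
  endfacet
  facet normal 0.4797 0.8774 0.0000
    outer loop
      vertex 24.0 23.4 0.0
      vertex 16.5 27.5 28.0
      vertex 24.0 23.4 28.0
    endloop
  endfacet
  facet normal -0.1168 0.9932 0.0000
    outer loop
      vertex 16.5 27.5 0.0
      vertex 8.0 26.5 0.0
      vertex 8.0 26.5 28.0
    endloop
  endfacet
  facet normal -0.1168 0.9932 0.0000
    outer loop
      vertex 16.5 27.5 0.0
      vertex 8.0 26.5 28.0
      vertex 16.5 27.5 28.0
    endloop
  endfacet
  facet normal -0.6836 0.7299 0.0000
    outer loop
      vertex 8.0 26.5 0.0
      vertex 1.7 20.6 0.0
      vertex 1.7 20.6 28.0
    endloop
  endfacet
  facet normal -0.6836 0.7299 0.0000
    outer loop
      vertex 8.0 26.5 0.0
      vertex 1.7 20.6 28.0
      vertex 8.0 26.5 28.0
    endloop
  endfacet
  facet normal -0.9823 0.1871 0.0000
    outer loop
      vertex 1.7 20.6 0.0
      vertex 0.1 12.2 0.0
      vertex 0.1 12.2 28.0
    endloop
  endfacet
  facet normal -0.9823 0.1871 0.0000
    outer loop
      vertex 1.7 20.6 0.0
      vertex 0.1 12.2 28.0
      vertex 1.7 20.6 28.0
    endloop
  endfacet
  facet normal -0.9035 -0.4286 0.0000
    outer loop
      vertex 0.1 12.2 0.0
      vertex 3.8 4.4 0.0
      vertex 3.8 4.4 28.0
    endloop
  endfacet
  facet normal -0.9035 -0.4286 0.0000
    outer loop
      vertex 0.1 12.2 0.0
      vertex 3.8 4.4 28.0
      vertex 0.1 12.2 28.0
    endloop
  endfacet
  facet normal -0.4797 -0.8774 0.0000
    outer loop
      vertex 3.8 4.4 0.0
      vertex 11.3 0.3 0.0
      vertex 11.3 0.3 28.0
    endloop
  endfacet
  facet normal -0.4797 -0.8774 0.0000
    outer loop
      vertex 3.8 4.4 0.0
      vertex 11.3 0.3 28.0
      vertex 3.8 4.4 28.0
    endloop
  endfacet
  facet normal 0.1168 -0.9932 0.0000
    outer loop
      vertex 11.3 0.3 0.0
      vertex 19.8 1.3 0.0
      vertex 19.8 1.3 28.0
    endloop
  endfacet
  facet normal 0.1168 -0.9932 0.0000
    outer loop
      vertex 11.3 0.3 0.0
      vertex 19.8 1.3 28.0
      vertex 11.3 0.3 28.0
    endloop
  endfacet
  facet normal 0.6836 -0.7299 0.0000
    outer loop
      vertex 19.8 1.3 0.0
      vertex 26.1 7.2 0.0
      vertex 26.1 7.2 28.0
    endloop
  endfacet
  facet normal 0.6836 -0.7299 0.0000
    outer loop
      vertex 19.8 1.3 0.0
      vertex 26.1 7.2 28.0
      vertex 19.8 1.3 28.0
    endloop
  endfacet
  facet normal 0.9823 -0.1871 0.0000
    outer loop
      vertex 26.1 7.2 0.0
      vertex 27.7 15.6 0.0
      vertex 27.7 15.6 28.0
    endloop
  endfacet
  facet normal 0.9823 -0.1871 0.0000
    outer loop
      vertex 26.1 7.2 0.0
      vertex 27.7 15.6 28.0
      vertex 26.1 7.2 28.0
    endloop
  endfacet
endsolid part

The G0 Z moves step by Δz≈5.6 mm. Every layer's G1 loop is the same polygon, so the solid is a straight extrusion of it from z=0 to z≈28. Closing with flat bottom and top caps and triangulating gives 36 facets — a regular 10-sided prism (a cylinder approximated with 10 flat sides), circumscribed radius ≈ 13.9 mm, height ≈ 28 mm.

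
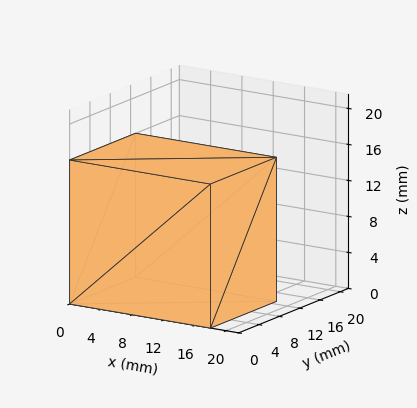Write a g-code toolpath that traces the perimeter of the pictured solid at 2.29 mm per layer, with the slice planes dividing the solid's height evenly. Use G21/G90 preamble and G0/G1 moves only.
Reading the render: the shape is a rectangular box, roughly 18 × 13 mm footprint and 16 mm tall (dimensions read to the nearest mm from the axis ticks). For the g-code, the solid's height is divided into equal slices at the stated Δz and each level perimeter traced with G1 moves after a G0 lift.

; perimeter-only toolpath
G21 ; units = mm
G90 ; absolute positioning
G28 ; home
; layer 1
G0 Z2.29
G0 X0.00 Y0.00
G1 X18.00 Y0.00
G1 X18.00 Y13.00
G1 X0.00 Y13.00
G1 X0.00 Y0.00
; layer 2
G0 Z4.57
G0 X0.00 Y0.00
G1 X18.00 Y0.00
G1 X18.00 Y13.00
G1 X0.00 Y13.00
G1 X0.00 Y0.00
; layer 3
G0 Z6.86
G0 X0.00 Y0.00
G1 X18.00 Y0.00
G1 X18.00 Y13.00
G1 X0.00 Y13.00
G1 X0.00 Y0.00
; layer 4
G0 Z9.14
G0 X0.00 Y0.00
G1 X18.00 Y0.00
G1 X18.00 Y13.00
G1 X0.00 Y13.00
G1 X0.00 Y0.00
; layer 5
G0 Z11.43
G0 X0.00 Y0.00
G1 X18.00 Y0.00
G1 X18.00 Y13.00
G1 X0.00 Y13.00
G1 X0.00 Y0.00
; layer 6
G0 Z13.71
G0 X0.00 Y0.00
G1 X18.00 Y0.00
G1 X18.00 Y13.00
G1 X0.00 Y13.00
G1 X0.00 Y0.00
; layer 7
G0 Z16.00
G0 X0.00 Y0.00
G1 X18.00 Y0.00
G1 X18.00 Y13.00
G1 X0.00 Y13.00
G1 X0.00 Y0.00
M2 ; end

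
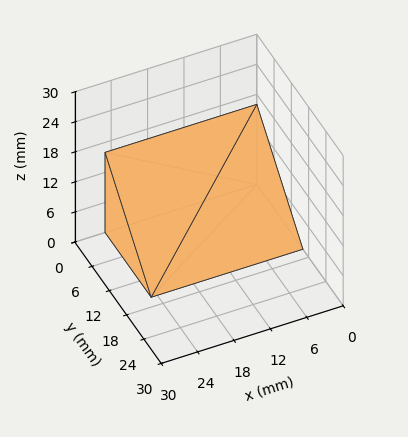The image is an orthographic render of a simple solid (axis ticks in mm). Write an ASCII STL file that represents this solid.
Reading the render: the shape is a wedge (ramp): 25 × 16 mm base, rising to 16 mm along the y=0 edge and sloping linearly to z=0 at y=16 (dimensions read to the nearest mm from the axis ticks). For the STL, each face is triangulated and given an outward normal.

solid part
  facet normal 0.0000 0.0000 -1.0000
    outer loop
      vertex 25.000 16.000 0.000
      vertex 25.000 0.000 0.000
      vertex 0.000 0.000 0.000
    endloop
  endfacet
  facet normal 0.0000 0.0000 -1.0000
    outer loop
      vertex 0.000 16.000 0.000
      vertex 25.000 16.000 0.000
      vertex 0.000 0.000 0.000
    endloop
  endfacet
  facet normal 0.0000 -1.0000 0.0000
    outer loop
      vertex 0.000 0.000 0.000
      vertex 25.000 0.000 0.000
      vertex 25.000 0.000 16.000
    endloop
  endfacet
  facet normal 0.0000 -1.0000 0.0000
    outer loop
      vertex 0.000 0.000 0.000
      vertex 25.000 0.000 16.000
      vertex 0.000 0.000 16.000
    endloop
  endfacet
  facet normal 0.0000 0.7071 0.7071
    outer loop
      vertex 0.000 0.000 16.000
      vertex 25.000 0.000 16.000
      vertex 25.000 16.000 0.000
    endloop
  endfacet
  facet normal 0.0000 0.7071 0.7071
    outer loop
      vertex 0.000 0.000 16.000
      vertex 25.000 16.000 0.000
      vertex 0.000 16.000 0.000
    endloop
  endfacet
  facet normal -1.0000 0.0000 0.0000
    outer loop
      vertex 0.000 0.000 16.000
      vertex 0.000 16.000 0.000
      vertex 0.000 0.000 0.000
    endloop
  endfacet
  facet normal 1.0000 0.0000 0.0000
    outer loop
      vertex 25.000 0.000 0.000
      vertex 25.000 16.000 0.000
      vertex 25.000 0.000 16.000
    endloop
  endfacet
endsolid part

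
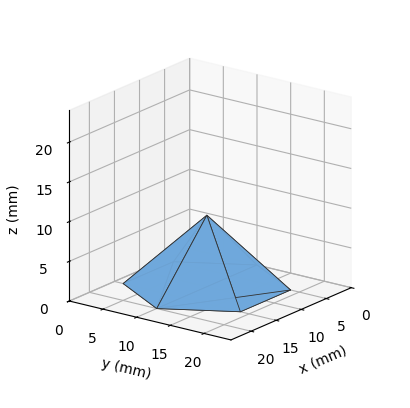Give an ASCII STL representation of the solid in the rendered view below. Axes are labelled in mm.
Reading the render: the shape is a regular 6-sided pyramid, base circumscribed radius ≈ 10 mm, apex at z ≈ 9 mm (dimensions read to the nearest mm from the axis ticks). For the STL, each face is triangulated and given an outward normal.

solid part
  facet normal 0.0000 0.0000 -1.0000
    outer loop
      vertex 5.0 18.7 0.0
      vertex 15.0 18.7 0.0
      vertex 20.0 10.0 0.0
    endloop
  endfacet
  facet normal 0.0000 0.0000 -1.0000
    outer loop
      vertex 0.0 10.0 0.0
      vertex 5.0 18.7 0.0
      vertex 20.0 10.0 0.0
    endloop
  endfacet
  facet normal 0.0000 0.0000 -1.0000
    outer loop
      vertex 5.0 1.3 0.0
      vertex 0.0 10.0 0.0
      vertex 20.0 10.0 0.0
    endloop
  endfacet
  facet normal 0.0000 0.0000 -1.0000
    outer loop
      vertex 15.0 1.3 0.0
      vertex 5.0 1.3 0.0
      vertex 20.0 10.0 0.0
    endloop
  endfacet
  facet normal 0.6244 0.3589 0.6938
    outer loop
      vertex 20.0 10.0 0.0
      vertex 15.0 18.7 0.0
      vertex 10.0 10.0 9.0
    endloop
  endfacet
  facet normal 0.0000 0.7190 0.6950
    outer loop
      vertex 15.0 18.7 0.0
      vertex 5.0 18.7 0.0
      vertex 10.0 10.0 9.0
    endloop
  endfacet
  facet normal -0.6244 0.3589 0.6938
    outer loop
      vertex 5.0 18.7 0.0
      vertex 0.0 10.0 0.0
      vertex 10.0 10.0 9.0
    endloop
  endfacet
  facet normal -0.6244 -0.3589 0.6938
    outer loop
      vertex 0.0 10.0 0.0
      vertex 5.0 1.3 0.0
      vertex 10.0 10.0 9.0
    endloop
  endfacet
  facet normal 0.0000 -0.7190 0.6950
    outer loop
      vertex 5.0 1.3 0.0
      vertex 15.0 1.3 0.0
      vertex 10.0 10.0 9.0
    endloop
  endfacet
  facet normal 0.6244 -0.3589 0.6938
    outer loop
      vertex 15.0 1.3 0.0
      vertex 20.0 10.0 0.0
      vertex 10.0 10.0 9.0
    endloop
  endfacet
endsolid part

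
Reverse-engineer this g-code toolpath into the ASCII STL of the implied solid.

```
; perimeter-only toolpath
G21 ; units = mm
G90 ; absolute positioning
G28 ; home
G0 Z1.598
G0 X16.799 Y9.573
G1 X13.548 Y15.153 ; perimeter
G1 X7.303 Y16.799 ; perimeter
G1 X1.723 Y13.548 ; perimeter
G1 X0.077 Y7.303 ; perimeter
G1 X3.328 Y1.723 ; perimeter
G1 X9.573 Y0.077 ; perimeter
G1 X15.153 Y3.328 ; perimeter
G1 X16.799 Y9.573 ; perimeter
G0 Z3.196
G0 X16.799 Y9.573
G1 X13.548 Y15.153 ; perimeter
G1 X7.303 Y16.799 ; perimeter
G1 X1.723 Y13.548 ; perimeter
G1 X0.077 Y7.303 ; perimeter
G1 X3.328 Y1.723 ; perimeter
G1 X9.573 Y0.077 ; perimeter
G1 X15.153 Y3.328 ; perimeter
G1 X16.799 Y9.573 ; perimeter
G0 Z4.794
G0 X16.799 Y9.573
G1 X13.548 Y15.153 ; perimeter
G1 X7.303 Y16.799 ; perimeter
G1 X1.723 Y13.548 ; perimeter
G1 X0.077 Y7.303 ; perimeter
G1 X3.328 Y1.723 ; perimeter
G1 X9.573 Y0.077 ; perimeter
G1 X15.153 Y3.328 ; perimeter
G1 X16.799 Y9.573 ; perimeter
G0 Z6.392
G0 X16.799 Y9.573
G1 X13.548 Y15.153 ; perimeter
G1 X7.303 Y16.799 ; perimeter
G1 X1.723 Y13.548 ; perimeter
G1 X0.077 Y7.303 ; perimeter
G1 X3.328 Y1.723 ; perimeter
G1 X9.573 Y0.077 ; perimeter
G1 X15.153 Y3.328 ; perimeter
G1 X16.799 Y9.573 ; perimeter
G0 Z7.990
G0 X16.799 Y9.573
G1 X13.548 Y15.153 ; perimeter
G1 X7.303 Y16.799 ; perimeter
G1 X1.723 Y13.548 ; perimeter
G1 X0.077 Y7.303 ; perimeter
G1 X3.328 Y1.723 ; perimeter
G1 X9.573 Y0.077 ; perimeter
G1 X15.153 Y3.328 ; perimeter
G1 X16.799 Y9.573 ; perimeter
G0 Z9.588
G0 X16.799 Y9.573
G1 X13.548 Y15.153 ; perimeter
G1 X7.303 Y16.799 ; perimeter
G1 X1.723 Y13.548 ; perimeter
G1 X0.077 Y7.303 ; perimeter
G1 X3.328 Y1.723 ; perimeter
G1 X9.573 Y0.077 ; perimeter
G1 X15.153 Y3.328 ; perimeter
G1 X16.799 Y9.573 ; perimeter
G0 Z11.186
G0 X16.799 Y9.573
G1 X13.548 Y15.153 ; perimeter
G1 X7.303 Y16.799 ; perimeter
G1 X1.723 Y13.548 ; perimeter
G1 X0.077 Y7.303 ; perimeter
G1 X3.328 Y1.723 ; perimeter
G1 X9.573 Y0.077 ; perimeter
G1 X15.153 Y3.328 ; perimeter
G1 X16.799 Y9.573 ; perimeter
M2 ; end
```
solid part
  facet normal 0.0000 0.0000 -1.0000
    outer loop
      vertex 7.303 16.799 0.000
      vertex 13.548 15.153 0.000
      vertex 16.799 9.573 0.000
    endloop
  endfacet
  facet normal 0.0000 0.0000 -1.0000
    outer loop
      vertex 1.723 13.548 0.000
      vertex 7.303 16.799 0.000
      vertex 16.799 9.573 0.000
    endloop
  endfacet
  facet normal 0.0000 0.0000 -1.0000
    outer loop
      vertex 0.077 7.303 0.000
      vertex 1.723 13.548 0.000
      vertex 16.799 9.573 0.000
    endloop
  endfacet
  facet normal 0.0000 0.0000 -1.0000
    outer loop
      vertex 3.328 1.723 0.000
      vertex 0.077 7.303 0.000
      vertex 16.799 9.573 0.000
    endloop
  endfacet
  facet normal 0.0000 0.0000 -1.0000
    outer loop
      vertex 9.573 0.077 0.000
      vertex 3.328 1.723 0.000
      vertex 16.799 9.573 0.000
    endloop
  endfacet
  facet normal 0.0000 0.0000 -1.0000
    outer loop
      vertex 15.153 3.328 0.000
      vertex 9.573 0.077 0.000
      vertex 16.799 9.573 0.000
    endloop
  endfacet
  facet normal 0.0000 0.0000 1.0000
    outer loop
      vertex 16.799 9.573 11.186
      vertex 13.548 15.153 11.186
      vertex 7.303 16.799 11.186
    endloop
  endfacet
  facet normal 0.0000 0.0000 1.0000
    outer loop
      vertex 16.799 9.573 11.186
      vertex 7.303 16.799 11.186
      vertex 1.723 13.548 11.186
    endloop
  endfacet
  facet normal 0.0000 0.0000 1.0000
    outer loop
      vertex 16.799 9.573 11.186
      vertex 1.723 13.548 11.186
      vertex 0.077 7.303 11.186
    endloop
  endfacet
  facet normal 0.0000 0.0000 1.0000
    outer loop
      vertex 16.799 9.573 11.186
      vertex 0.077 7.303 11.186
      vertex 3.328 1.723 11.186
    endloop
  endfacet
  facet normal 0.0000 0.0000 1.0000
    outer loop
      vertex 16.799 9.573 11.186
      vertex 3.328 1.723 11.186
      vertex 9.573 0.077 11.186
    endloop
  endfacet
  facet normal 0.0000 0.0000 1.0000
    outer loop
      vertex 16.799 9.573 11.186
      vertex 9.573 0.077 11.186
      vertex 15.153 3.328 11.186
    endloop
  endfacet
  facet normal 0.8640 0.5034 0.0000
    outer loop
      vertex 16.799 9.573 0.000
      vertex 13.548 15.153 0.000
      vertex 13.548 15.153 11.186
    endloop
  endfacet
  facet normal 0.8640 0.5034 0.0000
    outer loop
      vertex 16.799 9.573 0.000
      vertex 13.548 15.153 11.186
      vertex 16.799 9.573 11.186
    endloop
  endfacet
  facet normal 0.2549 0.9670 0.0000
    outer loop
      vertex 13.548 15.153 0.000
      vertex 7.303 16.799 0.000
      vertex 7.303 16.799 11.186
    endloop
  endfacet
  facet normal 0.2549 0.9670 0.0000
    outer loop
      vertex 13.548 15.153 0.000
      vertex 7.303 16.799 11.186
      vertex 13.548 15.153 11.186
    endloop
  endfacet
  facet normal -0.5034 0.8640 0.0000
    outer loop
      vertex 7.303 16.799 0.000
      vertex 1.723 13.548 0.000
      vertex 1.723 13.548 11.186
    endloop
  endfacet
  facet normal -0.5034 0.8640 0.0000
    outer loop
      vertex 7.303 16.799 0.000
      vertex 1.723 13.548 11.186
      vertex 7.303 16.799 11.186
    endloop
  endfacet
  facet normal -0.9670 0.2549 0.0000
    outer loop
      vertex 1.723 13.548 0.000
      vertex 0.077 7.303 0.000
      vertex 0.077 7.303 11.186
    endloop
  endfacet
  facet normal -0.9670 0.2549 0.0000
    outer loop
      vertex 1.723 13.548 0.000
      vertex 0.077 7.303 11.186
      vertex 1.723 13.548 11.186
    endloop
  endfacet
  facet normal -0.8640 -0.5034 0.0000
    outer loop
      vertex 0.077 7.303 0.000
      vertex 3.328 1.723 0.000
      vertex 3.328 1.723 11.186
    endloop
  endfacet
  facet normal -0.8640 -0.5034 0.0000
    outer loop
      vertex 0.077 7.303 0.000
      vertex 3.328 1.723 11.186
      vertex 0.077 7.303 11.186
    endloop
  endfacet
  facet normal -0.2549 -0.9670 0.0000
    outer loop
      vertex 3.328 1.723 0.000
      vertex 9.573 0.077 0.000
      vertex 9.573 0.077 11.186
    endloop
  endfacet
  facet normal -0.2549 -0.9670 0.0000
    outer loop
      vertex 3.328 1.723 0.000
      vertex 9.573 0.077 11.186
      vertex 3.328 1.723 11.186
    endloop
  endfacet
  facet normal 0.5034 -0.8640 0.0000
    outer loop
      vertex 9.573 0.077 0.000
      vertex 15.153 3.328 0.000
      vertex 15.153 3.328 11.186
    endloop
  endfacet
  facet normal 0.5034 -0.8640 0.0000
    outer loop
      vertex 9.573 0.077 0.000
      vertex 15.153 3.328 11.186
      vertex 9.573 0.077 11.186
    endloop
  endfacet
  facet normal 0.9670 -0.2549 0.0000
    outer loop
      vertex 15.153 3.328 0.000
      vertex 16.799 9.573 0.000
      vertex 16.799 9.573 11.186
    endloop
  endfacet
  facet normal 0.9670 -0.2549 0.0000
    outer loop
      vertex 15.153 3.328 0.000
      vertex 16.799 9.573 11.186
      vertex 15.153 3.328 11.186
    endloop
  endfacet
endsolid part

The G0 Z moves step by Δz≈1.598 mm. Every layer's G1 loop is the same polygon, so the solid is a straight extrusion of it from z=0 to z≈11.2. Closing with flat bottom and top caps and triangulating gives 28 facets — a regular 8-sided prism (a cylinder approximated with 8 flat sides), circumscribed radius ≈ 8.44 mm, height ≈ 11.2 mm.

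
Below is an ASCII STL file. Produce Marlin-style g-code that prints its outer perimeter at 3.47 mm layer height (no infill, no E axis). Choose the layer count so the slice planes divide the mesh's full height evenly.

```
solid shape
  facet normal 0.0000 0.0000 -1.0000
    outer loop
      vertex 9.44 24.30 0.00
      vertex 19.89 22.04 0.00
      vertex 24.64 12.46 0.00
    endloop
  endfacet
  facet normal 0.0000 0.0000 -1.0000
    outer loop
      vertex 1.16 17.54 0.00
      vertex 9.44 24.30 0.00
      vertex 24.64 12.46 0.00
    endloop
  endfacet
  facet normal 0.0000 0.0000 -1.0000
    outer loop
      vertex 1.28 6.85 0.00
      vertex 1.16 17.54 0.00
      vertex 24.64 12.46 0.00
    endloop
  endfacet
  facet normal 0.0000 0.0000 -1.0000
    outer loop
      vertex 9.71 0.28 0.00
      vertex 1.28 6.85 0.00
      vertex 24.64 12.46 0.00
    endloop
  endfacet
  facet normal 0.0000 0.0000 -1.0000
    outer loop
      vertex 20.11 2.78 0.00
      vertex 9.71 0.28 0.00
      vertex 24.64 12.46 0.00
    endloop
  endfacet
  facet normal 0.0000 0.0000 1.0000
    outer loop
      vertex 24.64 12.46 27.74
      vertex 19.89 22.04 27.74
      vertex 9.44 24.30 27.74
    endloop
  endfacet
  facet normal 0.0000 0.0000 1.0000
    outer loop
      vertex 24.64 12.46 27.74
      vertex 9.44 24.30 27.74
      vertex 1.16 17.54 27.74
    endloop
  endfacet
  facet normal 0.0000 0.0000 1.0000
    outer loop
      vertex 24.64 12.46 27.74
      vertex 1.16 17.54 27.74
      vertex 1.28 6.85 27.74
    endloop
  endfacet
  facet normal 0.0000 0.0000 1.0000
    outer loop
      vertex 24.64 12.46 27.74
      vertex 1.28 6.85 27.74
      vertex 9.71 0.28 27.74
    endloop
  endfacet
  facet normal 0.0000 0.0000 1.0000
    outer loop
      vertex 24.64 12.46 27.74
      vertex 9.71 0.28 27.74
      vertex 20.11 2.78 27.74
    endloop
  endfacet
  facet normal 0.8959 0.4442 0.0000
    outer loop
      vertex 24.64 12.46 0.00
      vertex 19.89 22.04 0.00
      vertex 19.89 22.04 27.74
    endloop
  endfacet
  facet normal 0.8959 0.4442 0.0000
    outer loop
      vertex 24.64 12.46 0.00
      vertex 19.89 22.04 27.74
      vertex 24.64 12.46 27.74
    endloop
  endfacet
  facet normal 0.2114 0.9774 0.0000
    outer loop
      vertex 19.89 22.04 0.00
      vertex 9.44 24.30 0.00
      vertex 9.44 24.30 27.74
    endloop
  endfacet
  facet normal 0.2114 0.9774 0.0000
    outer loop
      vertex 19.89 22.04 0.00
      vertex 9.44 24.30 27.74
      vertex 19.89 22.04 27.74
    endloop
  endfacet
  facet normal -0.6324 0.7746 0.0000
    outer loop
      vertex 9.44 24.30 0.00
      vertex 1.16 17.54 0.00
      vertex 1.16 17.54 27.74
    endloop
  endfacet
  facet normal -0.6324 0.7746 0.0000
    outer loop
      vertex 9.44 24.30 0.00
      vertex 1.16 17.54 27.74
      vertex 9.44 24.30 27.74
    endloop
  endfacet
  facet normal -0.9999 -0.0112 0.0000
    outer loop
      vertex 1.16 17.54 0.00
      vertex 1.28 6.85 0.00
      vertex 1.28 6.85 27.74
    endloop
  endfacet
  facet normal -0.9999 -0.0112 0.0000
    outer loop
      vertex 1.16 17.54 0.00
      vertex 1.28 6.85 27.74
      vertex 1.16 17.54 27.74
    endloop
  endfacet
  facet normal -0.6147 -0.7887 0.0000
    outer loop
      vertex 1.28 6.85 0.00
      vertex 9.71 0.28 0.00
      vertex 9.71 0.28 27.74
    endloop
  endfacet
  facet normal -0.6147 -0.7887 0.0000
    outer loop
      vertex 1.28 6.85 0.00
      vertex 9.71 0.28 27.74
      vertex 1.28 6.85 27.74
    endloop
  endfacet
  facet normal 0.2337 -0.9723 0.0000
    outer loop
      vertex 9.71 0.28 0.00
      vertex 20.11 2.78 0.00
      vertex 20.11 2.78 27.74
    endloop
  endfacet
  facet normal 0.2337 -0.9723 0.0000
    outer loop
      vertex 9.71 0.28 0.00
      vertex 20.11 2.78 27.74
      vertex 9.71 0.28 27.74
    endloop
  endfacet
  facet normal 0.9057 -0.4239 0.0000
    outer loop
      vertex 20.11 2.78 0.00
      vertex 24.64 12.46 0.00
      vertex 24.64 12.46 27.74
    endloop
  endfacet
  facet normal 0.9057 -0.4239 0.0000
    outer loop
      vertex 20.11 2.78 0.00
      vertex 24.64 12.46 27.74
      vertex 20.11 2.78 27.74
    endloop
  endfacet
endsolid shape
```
; perimeter-only toolpath
G21 ; units = mm
G90 ; absolute positioning
G28 ; home
; layer 1
G0 Z3.47
G0 X24.64 Y12.46
G1 X19.89 Y22.04
G1 X9.44 Y24.30
G1 X1.16 Y17.54
G1 X1.28 Y6.85
G1 X9.71 Y0.28
G1 X20.11 Y2.78
G1 X24.64 Y12.46
; layer 2
G0 Z6.93
G0 X24.64 Y12.46
G1 X19.89 Y22.04
G1 X9.44 Y24.30
G1 X1.16 Y17.54
G1 X1.28 Y6.85
G1 X9.71 Y0.28
G1 X20.11 Y2.78
G1 X24.64 Y12.46
; layer 3
G0 Z10.40
G0 X24.64 Y12.46
G1 X19.89 Y22.04
G1 X9.44 Y24.30
G1 X1.16 Y17.54
G1 X1.28 Y6.85
G1 X9.71 Y0.28
G1 X20.11 Y2.78
G1 X24.64 Y12.46
; layer 4
G0 Z13.87
G0 X24.64 Y12.46
G1 X19.89 Y22.04
G1 X9.44 Y24.30
G1 X1.16 Y17.54
G1 X1.28 Y6.85
G1 X9.71 Y0.28
G1 X20.11 Y2.78
G1 X24.64 Y12.46
; layer 5
G0 Z17.34
G0 X24.64 Y12.46
G1 X19.89 Y22.04
G1 X9.44 Y24.30
G1 X1.16 Y17.54
G1 X1.28 Y6.85
G1 X9.71 Y0.28
G1 X20.11 Y2.78
G1 X24.64 Y12.46
; layer 6
G0 Z20.80
G0 X24.64 Y12.46
G1 X19.89 Y22.04
G1 X9.44 Y24.30
G1 X1.16 Y17.54
G1 X1.28 Y6.85
G1 X9.71 Y0.28
G1 X20.11 Y2.78
G1 X24.64 Y12.46
; layer 7
G0 Z24.27
G0 X24.64 Y12.46
G1 X19.89 Y22.04
G1 X9.44 Y24.30
G1 X1.16 Y17.54
G1 X1.28 Y6.85
G1 X9.71 Y0.28
G1 X20.11 Y2.78
G1 X24.64 Y12.46
; layer 8
G0 Z27.74
G0 X24.64 Y12.46
G1 X19.89 Y22.04
G1 X9.44 Y24.30
G1 X1.16 Y17.54
G1 X1.28 Y6.85
G1 X9.71 Y0.28
G1 X20.11 Y2.78
G1 X24.64 Y12.46
M2 ; end

The solid is a regular 7-sided prism (a cylinder approximated with 7 flat sides), circumscribed radius ≈ 12.3 mm, height ≈ 27.7 mm. Slicing at Δz = 3.47 mm — 8 equal slices spanning the solid's height, so layer i sits at z = i·h/8 — gives 8 non-empty perimeters. Each is a 7-segment closed polygon; G0 lifts to the layer z and rapids to the start vertex, then G1 traces the edges.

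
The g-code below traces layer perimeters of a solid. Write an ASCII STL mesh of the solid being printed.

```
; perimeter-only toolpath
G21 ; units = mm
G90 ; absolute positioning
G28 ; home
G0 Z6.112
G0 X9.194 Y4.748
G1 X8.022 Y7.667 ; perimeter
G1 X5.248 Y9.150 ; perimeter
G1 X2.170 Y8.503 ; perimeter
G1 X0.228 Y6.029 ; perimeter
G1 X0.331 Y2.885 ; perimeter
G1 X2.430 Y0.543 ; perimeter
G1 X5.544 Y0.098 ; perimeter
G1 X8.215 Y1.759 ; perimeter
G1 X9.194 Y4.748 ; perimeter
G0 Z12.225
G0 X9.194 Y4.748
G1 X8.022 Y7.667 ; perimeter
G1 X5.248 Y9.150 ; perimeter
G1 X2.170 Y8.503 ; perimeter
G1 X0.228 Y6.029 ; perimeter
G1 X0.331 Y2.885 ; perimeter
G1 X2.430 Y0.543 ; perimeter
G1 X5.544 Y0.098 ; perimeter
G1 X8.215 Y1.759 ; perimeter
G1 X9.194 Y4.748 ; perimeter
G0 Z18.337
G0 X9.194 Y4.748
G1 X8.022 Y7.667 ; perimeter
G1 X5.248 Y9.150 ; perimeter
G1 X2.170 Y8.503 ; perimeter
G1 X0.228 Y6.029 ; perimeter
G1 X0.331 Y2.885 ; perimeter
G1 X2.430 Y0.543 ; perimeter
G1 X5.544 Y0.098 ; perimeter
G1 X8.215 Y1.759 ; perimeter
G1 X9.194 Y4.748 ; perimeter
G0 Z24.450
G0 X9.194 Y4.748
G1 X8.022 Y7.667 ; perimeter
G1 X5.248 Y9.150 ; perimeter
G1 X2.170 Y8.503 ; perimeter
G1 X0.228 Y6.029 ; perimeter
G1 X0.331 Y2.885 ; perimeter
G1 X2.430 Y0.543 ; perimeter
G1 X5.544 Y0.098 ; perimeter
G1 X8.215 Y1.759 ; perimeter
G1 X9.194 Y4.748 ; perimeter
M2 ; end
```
solid part
  facet normal 0.0000 0.0000 -1.0000
    outer loop
      vertex 5.248 9.150 0.000
      vertex 8.022 7.667 0.000
      vertex 9.194 4.748 0.000
    endloop
  endfacet
  facet normal 0.0000 0.0000 -1.0000
    outer loop
      vertex 2.170 8.503 0.000
      vertex 5.248 9.150 0.000
      vertex 9.194 4.748 0.000
    endloop
  endfacet
  facet normal 0.0000 0.0000 -1.0000
    outer loop
      vertex 0.228 6.029 0.000
      vertex 2.170 8.503 0.000
      vertex 9.194 4.748 0.000
    endloop
  endfacet
  facet normal 0.0000 0.0000 -1.0000
    outer loop
      vertex 0.331 2.885 0.000
      vertex 0.228 6.029 0.000
      vertex 9.194 4.748 0.000
    endloop
  endfacet
  facet normal 0.0000 0.0000 -1.0000
    outer loop
      vertex 2.430 0.543 0.000
      vertex 0.331 2.885 0.000
      vertex 9.194 4.748 0.000
    endloop
  endfacet
  facet normal 0.0000 0.0000 -1.0000
    outer loop
      vertex 5.544 0.098 0.000
      vertex 2.430 0.543 0.000
      vertex 9.194 4.748 0.000
    endloop
  endfacet
  facet normal 0.0000 0.0000 -1.0000
    outer loop
      vertex 8.215 1.759 0.000
      vertex 5.544 0.098 0.000
      vertex 9.194 4.748 0.000
    endloop
  endfacet
  facet normal 0.0000 0.0000 1.0000
    outer loop
      vertex 9.194 4.748 24.450
      vertex 8.022 7.667 24.450
      vertex 5.248 9.150 24.450
    endloop
  endfacet
  facet normal 0.0000 0.0000 1.0000
    outer loop
      vertex 9.194 4.748 24.450
      vertex 5.248 9.150 24.450
      vertex 2.170 8.503 24.450
    endloop
  endfacet
  facet normal 0.0000 0.0000 1.0000
    outer loop
      vertex 9.194 4.748 24.450
      vertex 2.170 8.503 24.450
      vertex 0.228 6.029 24.450
    endloop
  endfacet
  facet normal 0.0000 0.0000 1.0000
    outer loop
      vertex 9.194 4.748 24.450
      vertex 0.228 6.029 24.450
      vertex 0.331 2.885 24.450
    endloop
  endfacet
  facet normal 0.0000 0.0000 1.0000
    outer loop
      vertex 9.194 4.748 24.450
      vertex 0.331 2.885 24.450
      vertex 2.430 0.543 24.450
    endloop
  endfacet
  facet normal 0.0000 0.0000 1.0000
    outer loop
      vertex 9.194 4.748 24.450
      vertex 2.430 0.543 24.450
      vertex 5.544 0.098 24.450
    endloop
  endfacet
  facet normal 0.0000 0.0000 1.0000
    outer loop
      vertex 9.194 4.748 24.450
      vertex 5.544 0.098 24.450
      vertex 8.215 1.759 24.450
    endloop
  endfacet
  facet normal 0.9280 0.3726 0.0000
    outer loop
      vertex 9.194 4.748 0.000
      vertex 8.022 7.667 0.000
      vertex 8.022 7.667 24.450
    endloop
  endfacet
  facet normal 0.9280 0.3726 0.0000
    outer loop
      vertex 9.194 4.748 0.000
      vertex 8.022 7.667 24.450
      vertex 9.194 4.748 24.450
    endloop
  endfacet
  facet normal 0.4715 0.8819 0.0000
    outer loop
      vertex 8.022 7.667 0.000
      vertex 5.248 9.150 0.000
      vertex 5.248 9.150 24.450
    endloop
  endfacet
  facet normal 0.4715 0.8819 0.0000
    outer loop
      vertex 8.022 7.667 0.000
      vertex 5.248 9.150 24.450
      vertex 8.022 7.667 24.450
    endloop
  endfacet
  facet normal -0.2057 0.9786 0.0000
    outer loop
      vertex 5.248 9.150 0.000
      vertex 2.170 8.503 0.000
      vertex 2.170 8.503 24.450
    endloop
  endfacet
  facet normal -0.2057 0.9786 0.0000
    outer loop
      vertex 5.248 9.150 0.000
      vertex 2.170 8.503 24.450
      vertex 5.248 9.150 24.450
    endloop
  endfacet
  facet normal -0.7866 0.6175 0.0000
    outer loop
      vertex 2.170 8.503 0.000
      vertex 0.228 6.029 0.000
      vertex 0.228 6.029 24.450
    endloop
  endfacet
  facet normal -0.7866 0.6175 0.0000
    outer loop
      vertex 2.170 8.503 0.000
      vertex 0.228 6.029 24.450
      vertex 2.170 8.503 24.450
    endloop
  endfacet
  facet normal -0.9995 -0.0327 0.0000
    outer loop
      vertex 0.228 6.029 0.000
      vertex 0.331 2.885 0.000
      vertex 0.331 2.885 24.450
    endloop
  endfacet
  facet normal -0.9995 -0.0327 0.0000
    outer loop
      vertex 0.228 6.029 0.000
      vertex 0.331 2.885 24.450
      vertex 0.228 6.029 24.450
    endloop
  endfacet
  facet normal -0.7447 -0.6674 0.0000
    outer loop
      vertex 0.331 2.885 0.000
      vertex 2.430 0.543 0.000
      vertex 2.430 0.543 24.450
    endloop
  endfacet
  facet normal -0.7447 -0.6674 0.0000
    outer loop
      vertex 0.331 2.885 0.000
      vertex 2.430 0.543 24.450
      vertex 0.331 2.885 24.450
    endloop
  endfacet
  facet normal -0.1415 -0.9899 0.0000
    outer loop
      vertex 2.430 0.543 0.000
      vertex 5.544 0.098 0.000
      vertex 5.544 0.098 24.450
    endloop
  endfacet
  facet normal -0.1415 -0.9899 0.0000
    outer loop
      vertex 2.430 0.543 0.000
      vertex 5.544 0.098 24.450
      vertex 2.430 0.543 24.450
    endloop
  endfacet
  facet normal 0.5281 -0.8492 0.0000
    outer loop
      vertex 5.544 0.098 0.000
      vertex 8.215 1.759 0.000
      vertex 8.215 1.759 24.450
    endloop
  endfacet
  facet normal 0.5281 -0.8492 0.0000
    outer loop
      vertex 5.544 0.098 0.000
      vertex 8.215 1.759 24.450
      vertex 5.544 0.098 24.450
    endloop
  endfacet
  facet normal 0.9503 -0.3113 0.0000
    outer loop
      vertex 8.215 1.759 0.000
      vertex 9.194 4.748 0.000
      vertex 9.194 4.748 24.450
    endloop
  endfacet
  facet normal 0.9503 -0.3113 0.0000
    outer loop
      vertex 8.215 1.759 0.000
      vertex 9.194 4.748 24.450
      vertex 8.215 1.759 24.450
    endloop
  endfacet
endsolid part

The G0 Z moves step by Δz≈6.112 mm. Every layer's G1 loop is the same polygon, so the solid is a straight extrusion of it from z=0 to z≈24.4. Closing with flat bottom and top caps and triangulating gives 32 facets — a regular 9-sided prism (a cylinder approximated with 9 flat sides), circumscribed radius ≈ 4.6 mm, height ≈ 24.4 mm.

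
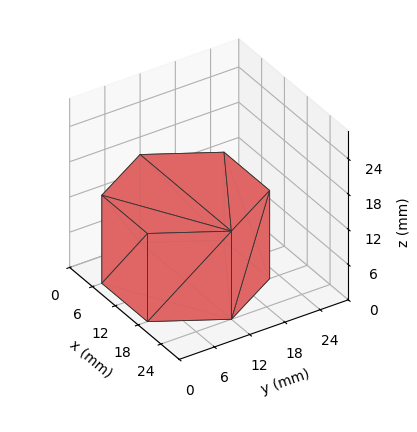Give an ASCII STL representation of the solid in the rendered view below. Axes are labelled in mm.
Reading the render: the shape is a regular 6-sided prism (a cylinder approximated with 6 flat sides), circumscribed radius ≈ 12 mm, height ≈ 15 mm (dimensions read to the nearest mm from the axis ticks). For the STL, each face is triangulated and given an outward normal.

solid part
  facet normal 0.0000 0.0000 -1.0000
    outer loop
      vertex 6.0 22.4 0.0
      vertex 18.0 22.4 0.0
      vertex 24.0 12.0 0.0
    endloop
  endfacet
  facet normal 0.0000 0.0000 -1.0000
    outer loop
      vertex 0.0 12.0 0.0
      vertex 6.0 22.4 0.0
      vertex 24.0 12.0 0.0
    endloop
  endfacet
  facet normal 0.0000 0.0000 -1.0000
    outer loop
      vertex 6.0 1.6 0.0
      vertex 0.0 12.0 0.0
      vertex 24.0 12.0 0.0
    endloop
  endfacet
  facet normal 0.0000 0.0000 -1.0000
    outer loop
      vertex 18.0 1.6 0.0
      vertex 6.0 1.6 0.0
      vertex 24.0 12.0 0.0
    endloop
  endfacet
  facet normal 0.0000 0.0000 1.0000
    outer loop
      vertex 24.0 12.0 15.0
      vertex 18.0 22.4 15.0
      vertex 6.0 22.4 15.0
    endloop
  endfacet
  facet normal 0.0000 0.0000 1.0000
    outer loop
      vertex 24.0 12.0 15.0
      vertex 6.0 22.4 15.0
      vertex 0.0 12.0 15.0
    endloop
  endfacet
  facet normal 0.0000 0.0000 1.0000
    outer loop
      vertex 24.0 12.0 15.0
      vertex 0.0 12.0 15.0
      vertex 6.0 1.6 15.0
    endloop
  endfacet
  facet normal 0.0000 0.0000 1.0000
    outer loop
      vertex 24.0 12.0 15.0
      vertex 6.0 1.6 15.0
      vertex 18.0 1.6 15.0
    endloop
  endfacet
  facet normal 0.8662 0.4997 0.0000
    outer loop
      vertex 24.0 12.0 0.0
      vertex 18.0 22.4 0.0
      vertex 18.0 22.4 15.0
    endloop
  endfacet
  facet normal 0.8662 0.4997 0.0000
    outer loop
      vertex 24.0 12.0 0.0
      vertex 18.0 22.4 15.0
      vertex 24.0 12.0 15.0
    endloop
  endfacet
  facet normal 0.0000 1.0000 0.0000
    outer loop
      vertex 18.0 22.4 0.0
      vertex 6.0 22.4 0.0
      vertex 6.0 22.4 15.0
    endloop
  endfacet
  facet normal 0.0000 1.0000 0.0000
    outer loop
      vertex 18.0 22.4 0.0
      vertex 6.0 22.4 15.0
      vertex 18.0 22.4 15.0
    endloop
  endfacet
  facet normal -0.8662 0.4997 0.0000
    outer loop
      vertex 6.0 22.4 0.0
      vertex 0.0 12.0 0.0
      vertex 0.0 12.0 15.0
    endloop
  endfacet
  facet normal -0.8662 0.4997 0.0000
    outer loop
      vertex 6.0 22.4 0.0
      vertex 0.0 12.0 15.0
      vertex 6.0 22.4 15.0
    endloop
  endfacet
  facet normal -0.8662 -0.4997 0.0000
    outer loop
      vertex 0.0 12.0 0.0
      vertex 6.0 1.6 0.0
      vertex 6.0 1.6 15.0
    endloop
  endfacet
  facet normal -0.8662 -0.4997 0.0000
    outer loop
      vertex 0.0 12.0 0.0
      vertex 6.0 1.6 15.0
      vertex 0.0 12.0 15.0
    endloop
  endfacet
  facet normal 0.0000 -1.0000 0.0000
    outer loop
      vertex 6.0 1.6 0.0
      vertex 18.0 1.6 0.0
      vertex 18.0 1.6 15.0
    endloop
  endfacet
  facet normal 0.0000 -1.0000 0.0000
    outer loop
      vertex 6.0 1.6 0.0
      vertex 18.0 1.6 15.0
      vertex 6.0 1.6 15.0
    endloop
  endfacet
  facet normal 0.8662 -0.4997 0.0000
    outer loop
      vertex 18.0 1.6 0.0
      vertex 24.0 12.0 0.0
      vertex 24.0 12.0 15.0
    endloop
  endfacet
  facet normal 0.8662 -0.4997 0.0000
    outer loop
      vertex 18.0 1.6 0.0
      vertex 24.0 12.0 15.0
      vertex 18.0 1.6 15.0
    endloop
  endfacet
endsolid part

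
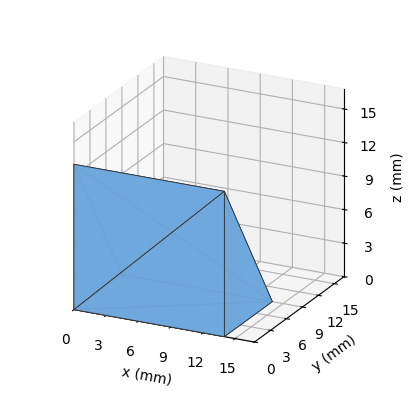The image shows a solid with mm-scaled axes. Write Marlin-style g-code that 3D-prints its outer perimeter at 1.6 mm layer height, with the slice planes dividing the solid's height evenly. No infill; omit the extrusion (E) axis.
Reading the render: the shape is a wedge (ramp): 14 × 9 mm base, rising to 13 mm along the y=0 edge and sloping linearly to z=0 at y=9 (dimensions read to the nearest mm from the axis ticks). For the g-code, the solid's height is divided into equal slices at the stated Δz and each level perimeter traced with G1 moves after a G0 lift.

; perimeter-only toolpath
G21 ; units = mm
G90 ; absolute positioning
G28 ; home
; layer 1
G0 Z1.6
G0 X0.0 Y0.0
G1 X14.0 Y0.0
G1 X14.0 Y7.9
G1 X0.0 Y7.9
G1 X0.0 Y0.0
; layer 2
G0 Z3.2
G0 X0.0 Y0.0
G1 X14.0 Y0.0
G1 X14.0 Y6.8
G1 X0.0 Y6.8
G1 X0.0 Y0.0
; layer 3
G0 Z4.9
G0 X0.0 Y0.0
G1 X14.0 Y0.0
G1 X14.0 Y5.6
G1 X0.0 Y5.6
G1 X0.0 Y0.0
; layer 4
G0 Z6.5
G0 X0.0 Y0.0
G1 X14.0 Y0.0
G1 X14.0 Y4.5
G1 X0.0 Y4.5
G1 X0.0 Y0.0
; layer 5
G0 Z8.1
G0 X0.0 Y0.0
G1 X14.0 Y0.0
G1 X14.0 Y3.4
G1 X0.0 Y3.4
G1 X0.0 Y0.0
; layer 6
G0 Z9.8
G0 X0.0 Y0.0
G1 X14.0 Y0.0
G1 X14.0 Y2.2
G1 X0.0 Y2.2
G1 X0.0 Y0.0
; layer 7
G0 Z11.4
G0 X0.0 Y0.0
G1 X14.0 Y0.0
G1 X14.0 Y1.1
G1 X0.0 Y1.1
G1 X0.0 Y0.0
M2 ; end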